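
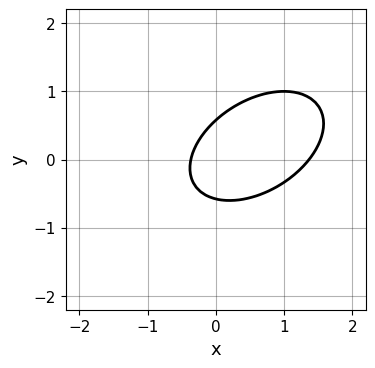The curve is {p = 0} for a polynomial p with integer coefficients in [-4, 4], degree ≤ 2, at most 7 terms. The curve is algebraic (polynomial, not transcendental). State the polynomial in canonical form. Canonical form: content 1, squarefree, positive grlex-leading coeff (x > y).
1. The degree is 2 — no degree-1 curve has this shape.
2. Solving for integer coefficients yields p as stated.

2*x^2 - 2*x*y + 3*y^2 - 2*x - 1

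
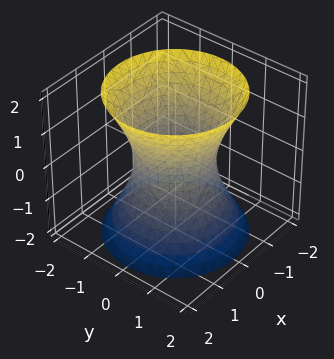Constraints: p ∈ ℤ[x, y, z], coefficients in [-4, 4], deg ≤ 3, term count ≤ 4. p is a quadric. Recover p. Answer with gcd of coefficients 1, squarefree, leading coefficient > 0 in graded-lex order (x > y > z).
Degree: an hourglass — one-sheet hyperboloid; a quadric, so deg p = 2.
Symmetries: it's symmetric under z → −z, forcing even powers of z; every cross-section ⟂ z is a circle, so x, y appear only via x² + y².
Observable constraints: the y-axis gridline crossings are at y ∈ {-1, 1}; a circular section at z = 0 has radius exactly 1; no z-intercept at any integer in the box; the x-axis gridline crossings are at x ∈ {-1, 1}.
Putting this together gives p.

2*x^2 + 2*y^2 - z^2 - 2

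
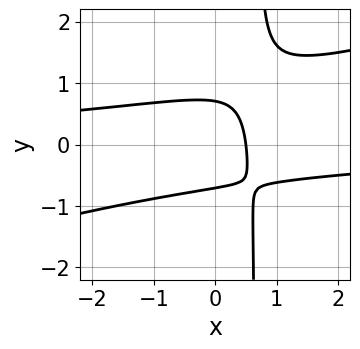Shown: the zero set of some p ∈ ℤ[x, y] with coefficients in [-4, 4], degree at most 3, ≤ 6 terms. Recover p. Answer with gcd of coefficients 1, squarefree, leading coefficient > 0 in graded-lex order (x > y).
x^2*y - 3*x*y^2 + 2*y^2 + 2*x - 1

1. The degree is 3 — no degree-2 curve has this shape.
2. Solving for integer coefficients yields p as stated.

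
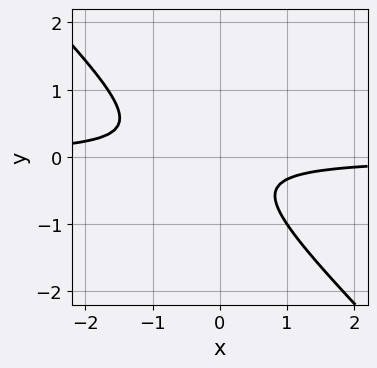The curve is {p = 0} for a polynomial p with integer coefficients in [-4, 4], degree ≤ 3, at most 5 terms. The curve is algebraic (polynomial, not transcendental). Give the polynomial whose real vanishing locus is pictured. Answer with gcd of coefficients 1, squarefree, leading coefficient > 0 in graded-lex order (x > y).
3*x*y + 3*y^2 + y + 1

(a) The degree is 2 — the shape is more complex than any degree-1 curve.
(b) Observable constraints: the curve avoids every integer y-axis point in the box; the curve avoids every integer x-axis point in the box.
(c) Matching integer coefficients to the picture gives p.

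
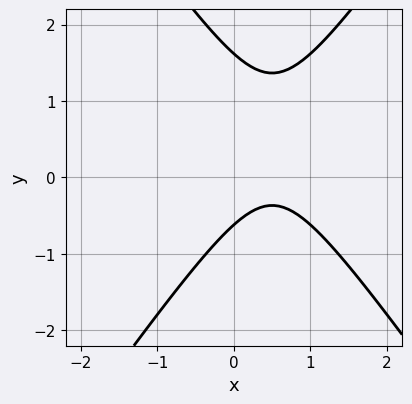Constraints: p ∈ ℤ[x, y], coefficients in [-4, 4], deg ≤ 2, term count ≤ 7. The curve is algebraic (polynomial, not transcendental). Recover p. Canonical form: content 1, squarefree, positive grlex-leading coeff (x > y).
2*x^2 - y^2 - 2*x + y + 1

1. Degree: no degree-1 curve has this shape, so deg p = 2.
2. Checking where it meets the axes: the curve avoids every integer x-axis point in the box.
3. Solving for integer coefficients yields p as stated.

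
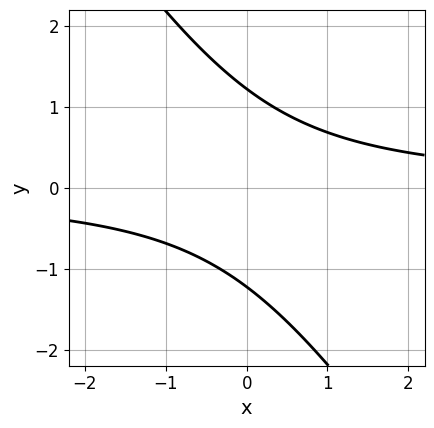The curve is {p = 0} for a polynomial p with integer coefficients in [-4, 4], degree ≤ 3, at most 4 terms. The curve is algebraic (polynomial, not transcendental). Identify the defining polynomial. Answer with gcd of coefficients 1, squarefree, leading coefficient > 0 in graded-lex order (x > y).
1. Degree: a generic line meets the curve in up to 2 points, so deg p = 2.
2. From the axis intercepts and sections: it misses every integer gridline on the x-axis.
3. Solving for integer coefficients yields p as stated.

3*x*y + 2*y^2 - 3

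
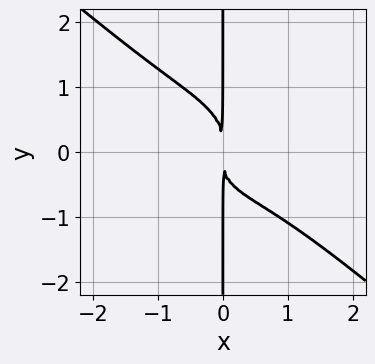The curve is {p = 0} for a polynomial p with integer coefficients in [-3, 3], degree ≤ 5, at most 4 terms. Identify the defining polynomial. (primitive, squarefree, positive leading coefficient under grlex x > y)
2*x^4 + 3*x*y^3 + x^2*y + 3*x^2

First, degree: no degree-3 curve has this shape, so deg p = 4.
Next, from the axis intercepts and sections: the visible y-axis segment lies entirely on the curve.
Finally, the integer polynomial consistent with all of this is the stated p.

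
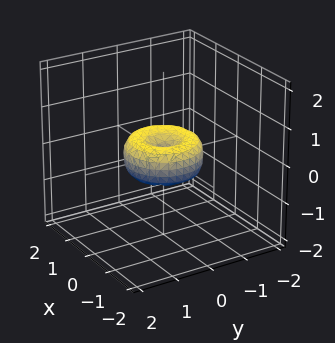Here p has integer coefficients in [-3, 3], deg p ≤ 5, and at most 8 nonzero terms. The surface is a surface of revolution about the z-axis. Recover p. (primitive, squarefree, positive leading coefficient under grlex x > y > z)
1. deg p = 4. The shape is more complex than any degree-3 surface.
2. Symmetry: the surface is invariant under rotation about z: p = q(x² + y², z).
3. From the visible intercepts: one z-axis crossing is at z = 0; the y-axis gridline crossings are at y ∈ {-1, 0, 1}; the x-axis gridline crossings are at x ∈ {-1, 0, 1}.
4. These observations pin down the coefficients.

x^4 + 2*x^2*y^2 + y^4 - x^2 - y^2 + z^2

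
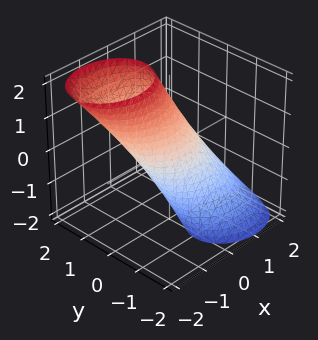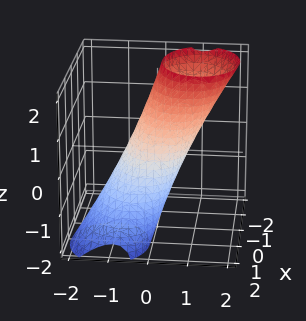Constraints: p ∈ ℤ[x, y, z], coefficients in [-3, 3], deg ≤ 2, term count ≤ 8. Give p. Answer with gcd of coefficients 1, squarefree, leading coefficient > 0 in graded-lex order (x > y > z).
2*x^2 + 2*x*z + 3*y^2 - 3*y*z + z^2 - 2

First, deg p = 2. No degree-1 surface has this shape.
Next, against the integer gridlines: the x-axis gridline crossings are at x ∈ {-1, 1}.
Finally, together with the visible shape, these determine p as stated.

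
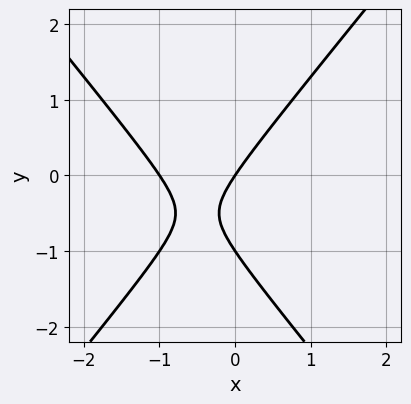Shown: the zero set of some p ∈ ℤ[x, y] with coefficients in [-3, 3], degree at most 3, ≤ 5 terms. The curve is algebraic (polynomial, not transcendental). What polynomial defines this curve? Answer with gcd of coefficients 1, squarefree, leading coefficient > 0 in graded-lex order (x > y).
(a) Degree: no degree-1 curve has this shape, so deg p = 2.
(b) Checking where it meets the axes: among the integer gridlines, it crosses the x-axis at x ∈ {-1, 0}; among the integer gridlines, it crosses the y-axis at y ∈ {-1, 0}.
(c) These observations pin down the coefficients.

3*x^2 - 2*y^2 + 3*x - 2*y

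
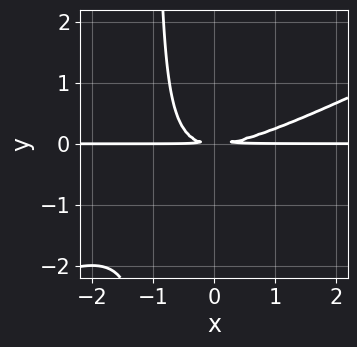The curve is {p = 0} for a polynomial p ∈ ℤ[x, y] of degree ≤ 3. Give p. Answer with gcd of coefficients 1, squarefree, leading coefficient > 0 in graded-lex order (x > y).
1. Degree: the shape is more complex than any degree-2 curve, so deg p = 3.
2. Reading off the gridlines: the visible x-axis segment lies entirely on the curve.
3. Solving for integer coefficients yields p as stated.

x^2*y - 2*x*y^2 - 2*y^2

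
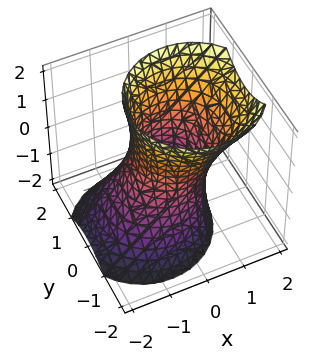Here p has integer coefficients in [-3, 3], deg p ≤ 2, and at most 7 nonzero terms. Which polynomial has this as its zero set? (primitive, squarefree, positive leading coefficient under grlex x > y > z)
3*x^2 - 2*x*z + 3*y^2 - z^2 - 3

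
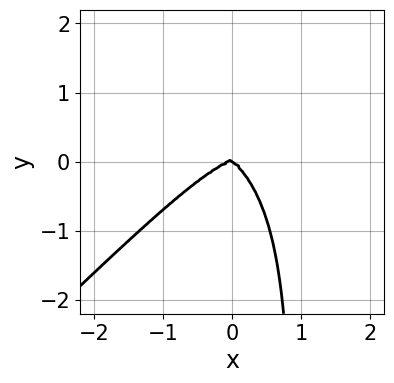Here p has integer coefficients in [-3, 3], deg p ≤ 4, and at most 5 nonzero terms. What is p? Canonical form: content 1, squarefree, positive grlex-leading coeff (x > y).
Degree: the shape is more complex than any degree-3 curve, so deg p = 4.
From the visible intercepts: it meets the y-axis at y = 0 (among the integer gridlines); one x-axis crossing is at x = 0.
Together with the visible shape, these determine p as stated.

3*x^4 - 3*x*y^3 + 2*x*y^2 + 3*y^3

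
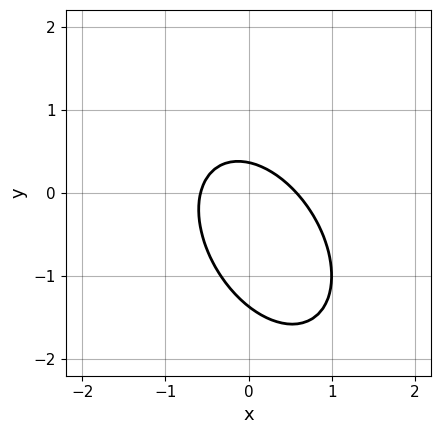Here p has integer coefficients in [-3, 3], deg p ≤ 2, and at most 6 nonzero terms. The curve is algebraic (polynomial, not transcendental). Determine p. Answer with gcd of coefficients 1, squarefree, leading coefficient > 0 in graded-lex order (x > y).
3*x^2 + 2*x*y + 2*y^2 + 2*y - 1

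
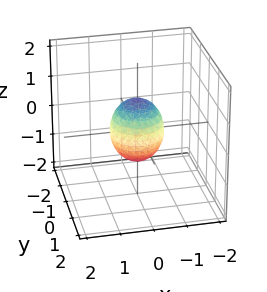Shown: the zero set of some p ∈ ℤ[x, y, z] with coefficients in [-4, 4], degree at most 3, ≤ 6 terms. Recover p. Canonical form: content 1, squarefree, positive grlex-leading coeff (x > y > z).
3*x^2 + 3*y^2 + 2*z^2 - 2

Degree: bounded and convex; a quadric, so deg p = 2.
Symmetries: it's symmetric under z → −z, forcing even powers of z; the surface is invariant under rotation about z: p = q(x² + y², z).
Against the integer gridlines: a circular section at z = 0 has radius between 0 and 1; the z-axis gridline crossings are at z ∈ {-1, 1}.
Matching integer coefficients to the picture gives p.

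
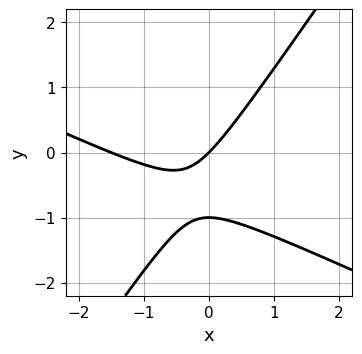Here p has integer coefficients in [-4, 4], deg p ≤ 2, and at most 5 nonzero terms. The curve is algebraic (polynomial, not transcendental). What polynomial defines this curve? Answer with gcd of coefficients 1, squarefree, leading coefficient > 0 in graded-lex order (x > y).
The degree is 2 — a generic line meets the curve in up to 2 points.
From the axis intercepts and sections: among the integer gridlines, it crosses the y-axis at y ∈ {-1, 0}; one x-axis crossing is at x = 0.
Together with the visible shape, these determine p as stated.

2*x^2 + 3*x*y - 3*y^2 + 3*x - 3*y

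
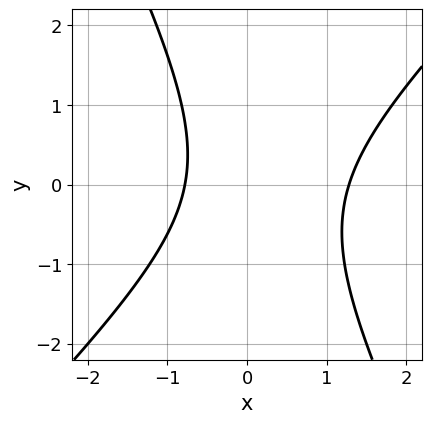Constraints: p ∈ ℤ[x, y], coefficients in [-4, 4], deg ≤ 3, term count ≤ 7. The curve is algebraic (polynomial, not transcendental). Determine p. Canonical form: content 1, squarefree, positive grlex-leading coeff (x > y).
2*x^2 - x*y - y^2 - x - 2

deg p = 2.
From the visible intercepts: the curve avoids every integer y-axis point in the box.
The integer polynomial consistent with all of this is the stated p.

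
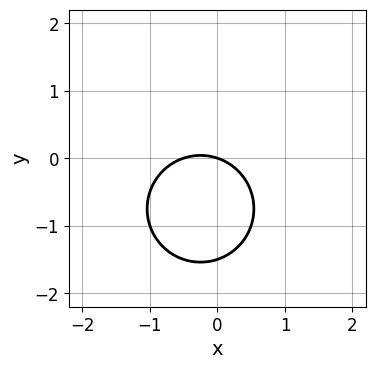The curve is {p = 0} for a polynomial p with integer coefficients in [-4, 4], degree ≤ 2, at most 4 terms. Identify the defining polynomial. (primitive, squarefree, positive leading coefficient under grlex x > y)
First, degree: a generic line meets the curve in up to 2 points, so deg p = 2.
Then, from the axis intercepts and sections: it crosses the y-axis at the gridline y = 0; it meets the x-axis at x = 0 (among the integer gridlines).
Finally, solving for integer coefficients yields p as stated.

2*x^2 + 2*y^2 + x + 3*y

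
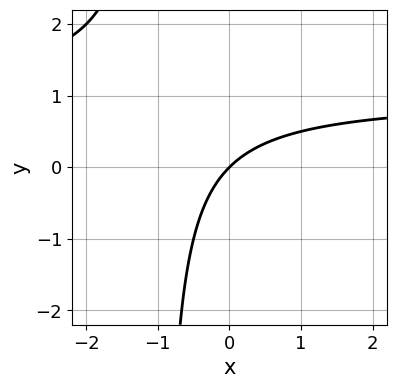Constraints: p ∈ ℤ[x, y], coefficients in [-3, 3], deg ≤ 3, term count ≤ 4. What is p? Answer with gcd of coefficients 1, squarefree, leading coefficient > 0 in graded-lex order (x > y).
x*y - x + y

(a) Degree: no degree-1 curve has this shape, so deg p = 2.
(b) Against the integer gridlines: one x-axis crossing is at x = 0; it meets the y-axis at y = 0 (among the integer gridlines).
(c) Assembling these constraints gives the stated polynomial.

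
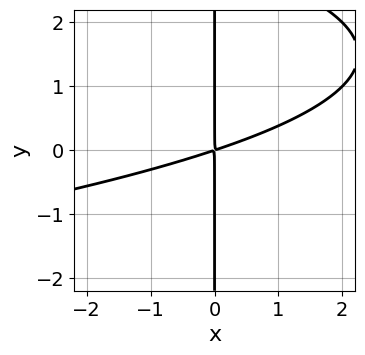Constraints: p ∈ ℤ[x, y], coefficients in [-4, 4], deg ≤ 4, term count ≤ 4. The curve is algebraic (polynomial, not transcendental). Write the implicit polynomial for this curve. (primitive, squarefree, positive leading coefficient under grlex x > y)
(a) The degree is 3 — the shape is more complex than any degree-2 curve.
(b) Reading off the gridlines: every point of the y-axis in the box is on the curve.
(c) The integer polynomial consistent with all of this is the stated p.

x*y^2 + x^2 - 3*x*y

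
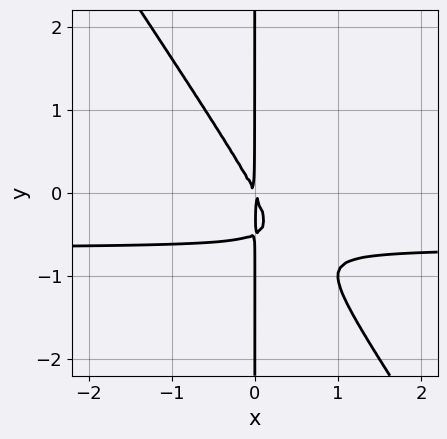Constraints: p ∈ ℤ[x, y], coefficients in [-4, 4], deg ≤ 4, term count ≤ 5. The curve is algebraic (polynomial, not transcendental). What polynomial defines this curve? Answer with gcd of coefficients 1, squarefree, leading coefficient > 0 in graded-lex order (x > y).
3*x^2*y + 2*x*y^2 + 2*x^2 + x*y

deg p = 3. No degree-2 curve has this shape.
Against the integer gridlines: every point of the y-axis in the box is on the curve.
These observations pin down the coefficients.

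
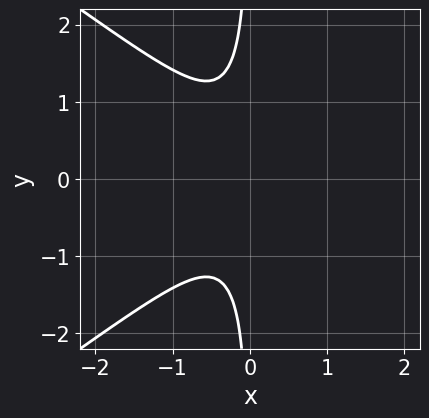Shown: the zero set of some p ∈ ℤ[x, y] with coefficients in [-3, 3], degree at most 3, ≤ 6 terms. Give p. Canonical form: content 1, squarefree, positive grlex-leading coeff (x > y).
x^3 - 2*x*y^2 - 2*x^2 - 1

First, the degree is 3 — no degree-2 curve has this shape.
Next, symmetries: it's symmetric under y → −y, forcing even powers of y.
Then, checking where it meets the axes: no x-intercept at any integer in the box; it misses every integer gridline on the y-axis.
Finally, these observations pin down the coefficients.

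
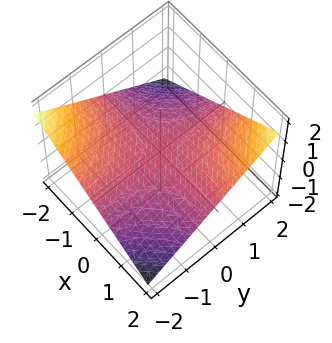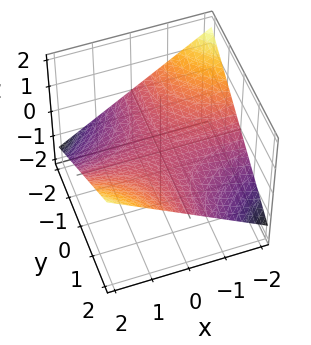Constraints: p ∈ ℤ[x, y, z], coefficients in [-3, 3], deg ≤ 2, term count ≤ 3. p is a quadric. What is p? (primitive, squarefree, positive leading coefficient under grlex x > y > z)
x*y - 3*z

First, deg p = 2. A hyperbolic paraboloid; a quadric.
Then, from the visible intercepts: every point of the x-axis in the box is on the surface; the visible y-axis segment lies entirely on the surface; it crosses the z-axis at the gridline z = 0.
Finally, together with the visible shape, these determine p as stated.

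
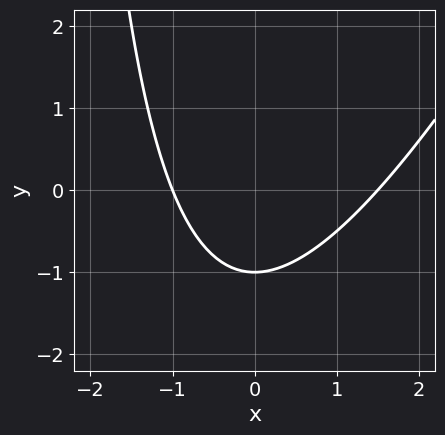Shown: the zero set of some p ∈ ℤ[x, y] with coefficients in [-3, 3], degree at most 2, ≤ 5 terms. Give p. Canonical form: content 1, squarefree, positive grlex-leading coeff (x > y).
deg p = 2. No degree-1 curve has this shape.
Checking where it meets the axes: it crosses the y-axis at the gridline y = -1; it meets the x-axis at x = -1 (among the integer gridlines).
The integer polynomial consistent with all of this is the stated p.

2*x^2 - x*y - x - 3*y - 3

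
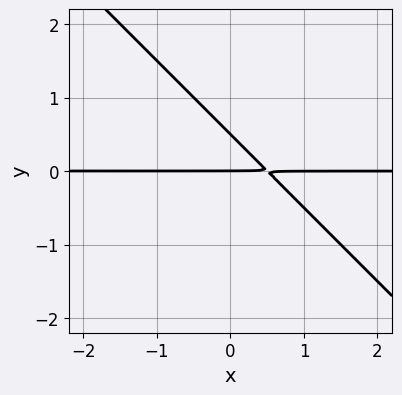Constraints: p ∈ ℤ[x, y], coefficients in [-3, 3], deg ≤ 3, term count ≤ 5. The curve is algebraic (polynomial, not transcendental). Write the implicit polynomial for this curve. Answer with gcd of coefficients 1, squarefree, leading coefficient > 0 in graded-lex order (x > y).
2*x*y + 2*y^2 - y

(a) deg p = 2.
(b) Checking where it meets the axes: the visible x-axis segment lies entirely on the curve; it meets the y-axis at y = 0 (among the integer gridlines).
(c) The integer polynomial consistent with all of this is the stated p.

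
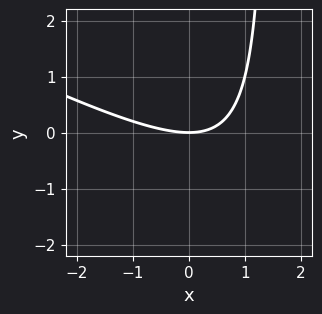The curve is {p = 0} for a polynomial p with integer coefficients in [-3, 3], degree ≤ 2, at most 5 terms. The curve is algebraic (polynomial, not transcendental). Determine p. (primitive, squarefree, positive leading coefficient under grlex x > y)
(a) Degree: the shape is more complex than any degree-1 curve, so deg p = 2.
(b) Checking where it meets the axes: one x-axis crossing is at x = 0; it crosses the y-axis at the gridline y = 0.
(c) Solving for integer coefficients yields p as stated.

x^2 + 2*x*y - 3*y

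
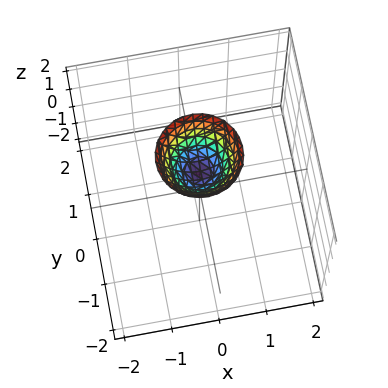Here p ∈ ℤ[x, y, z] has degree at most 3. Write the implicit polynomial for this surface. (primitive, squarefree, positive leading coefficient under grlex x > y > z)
3*x^2 + 3*y^2 - 2*z + 2

First, the degree is 2 — no degree-1 surface has this shape.
Next, by symmetry, every cross-section ⟂ z is a circle, so x, y appear only via x² + y².
Next, from the axis intercepts and sections: a circular section at z = 2 has radius between 0 and 1; it misses every integer gridline on the x-axis; it meets the z-axis at z = 1 (among the integer gridlines).
Finally, matching integer coefficients to the picture gives p.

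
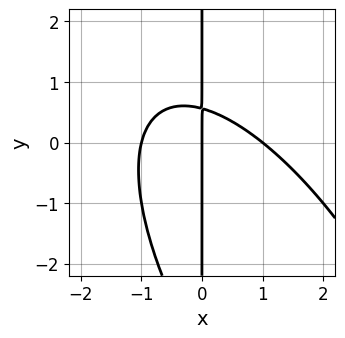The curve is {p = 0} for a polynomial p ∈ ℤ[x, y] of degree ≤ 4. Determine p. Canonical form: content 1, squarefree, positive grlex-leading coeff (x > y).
2*x^3 + 2*x^2*y + x*y^2 + 3*x*y - 2*x

deg p = 3.
From the visible intercepts: the visible y-axis segment lies entirely on the curve; the x-axis gridline crossings are at x ∈ {-1, 0, 1}.
Together with the visible shape, these determine p as stated.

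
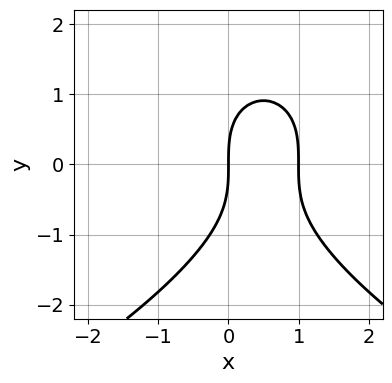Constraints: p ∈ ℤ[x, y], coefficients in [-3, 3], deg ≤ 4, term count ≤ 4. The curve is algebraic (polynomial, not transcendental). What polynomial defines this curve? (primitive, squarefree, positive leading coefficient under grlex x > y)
Degree: the shape is more complex than any degree-2 curve, so deg p = 3.
Reading off the gridlines: it meets the y-axis at y = 0 (among the integer gridlines); among the integer gridlines, it crosses the x-axis at x ∈ {0, 1}.
These observations pin down the coefficients.

y^3 + 3*x^2 - 3*x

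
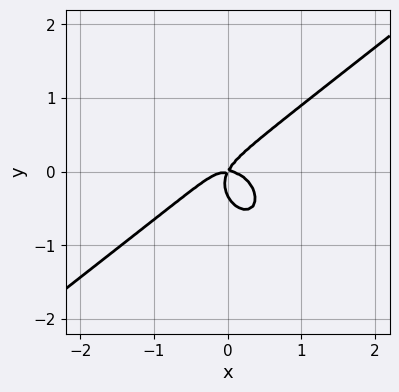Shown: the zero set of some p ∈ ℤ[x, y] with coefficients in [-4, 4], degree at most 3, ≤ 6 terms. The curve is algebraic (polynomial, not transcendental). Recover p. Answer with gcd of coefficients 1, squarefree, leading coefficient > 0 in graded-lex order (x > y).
3*x^3 - 2*x^2*y - 3*y^3 + 2*x*y - y^2

Degree: the shape is more complex than any degree-2 curve, so deg p = 3.
From the visible intercepts: it meets the x-axis at x = 0 (among the integer gridlines); one y-axis crossing is at y = 0.
The integer polynomial consistent with all of this is the stated p.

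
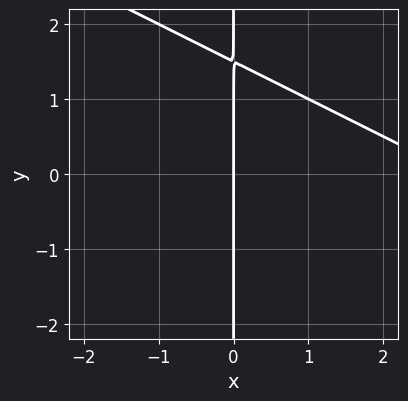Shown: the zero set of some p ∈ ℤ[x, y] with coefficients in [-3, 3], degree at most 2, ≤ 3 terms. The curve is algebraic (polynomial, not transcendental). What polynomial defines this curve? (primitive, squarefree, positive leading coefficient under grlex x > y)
x^2 + 2*x*y - 3*x

First, deg p = 2. No degree-1 curve has this shape.
Next, observable constraints: the visible y-axis segment lies entirely on the curve; it crosses the x-axis at the gridline x = 0.
Finally, matching integer coefficients to the picture gives p.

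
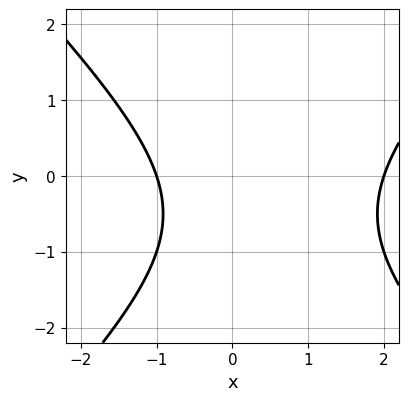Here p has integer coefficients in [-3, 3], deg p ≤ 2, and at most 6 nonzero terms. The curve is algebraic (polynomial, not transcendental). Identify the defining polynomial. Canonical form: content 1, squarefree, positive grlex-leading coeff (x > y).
1. Degree: no degree-1 curve has this shape, so deg p = 2.
2. Against the integer gridlines: the x-axis gridline crossings are at x ∈ {-1, 2}; it misses every integer gridline on the y-axis.
3. These observations pin down the coefficients.

x^2 - y^2 - x - y - 2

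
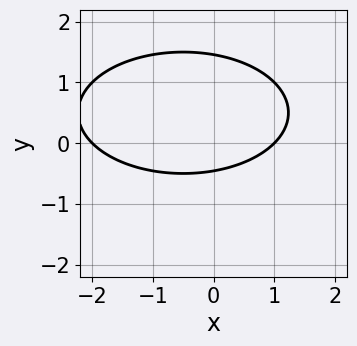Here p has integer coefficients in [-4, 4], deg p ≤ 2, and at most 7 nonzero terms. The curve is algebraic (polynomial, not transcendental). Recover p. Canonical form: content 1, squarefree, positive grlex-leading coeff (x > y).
x^2 + 3*y^2 + x - 3*y - 2

The degree is 2 — a generic line meets the curve in up to 2 points.
From the visible intercepts: the x-axis gridline crossings are at x ∈ {-2, 1}.
Fitting integer coefficients to these (and the overall shape) gives p.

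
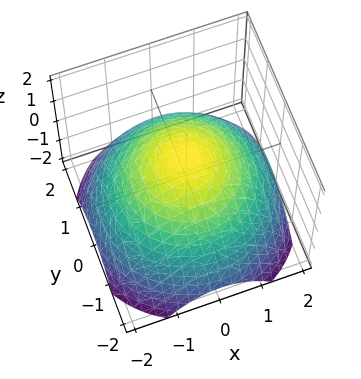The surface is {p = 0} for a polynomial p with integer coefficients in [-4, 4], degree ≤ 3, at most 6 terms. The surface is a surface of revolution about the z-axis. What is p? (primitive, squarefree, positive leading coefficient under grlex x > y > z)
First, the degree is 2 — no degree-1 surface has this shape.
Next, by symmetry, the surface is invariant under rotation about z: p = q(x² + y², z).
Next, against the integer gridlines: it meets the z-axis at z = 1 (among the integer gridlines); a circular section at z = 0 has radius between 1 and 2.
Finally, fitting integer coefficients to these (and the overall shape) gives p.

x^2 + y^2 + 2*z - 2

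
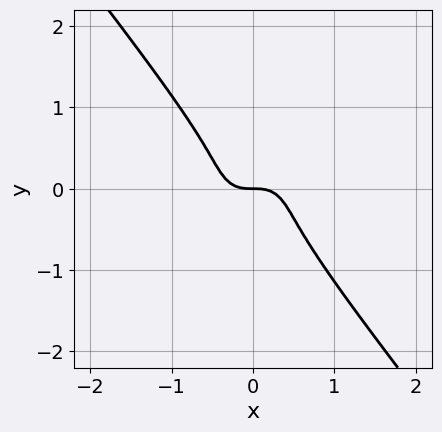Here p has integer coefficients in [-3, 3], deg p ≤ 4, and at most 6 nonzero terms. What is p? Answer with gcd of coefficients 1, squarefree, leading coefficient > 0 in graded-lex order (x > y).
1. Degree: a generic line meets the curve in up to 3 points, so deg p = 3.
2. Against the integer gridlines: it crosses the x-axis at the gridline x = 0; it crosses the y-axis at the gridline y = 0.
3. Matching integer coefficients to the picture gives p.

3*x^3 + 2*x*y^2 + 3*y^3 + y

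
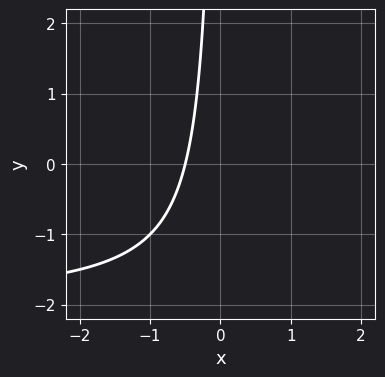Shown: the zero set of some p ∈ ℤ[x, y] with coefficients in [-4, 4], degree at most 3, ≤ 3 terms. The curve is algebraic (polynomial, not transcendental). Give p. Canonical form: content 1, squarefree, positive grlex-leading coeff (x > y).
x*y + 2*x + 1

1. The degree is 2 — no degree-1 curve has this shape.
2. Checking where it meets the axes: the curve avoids every integer y-axis point in the box.
3. Solving for integer coefficients yields p as stated.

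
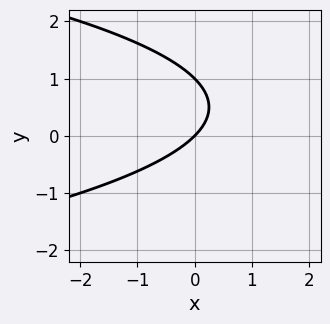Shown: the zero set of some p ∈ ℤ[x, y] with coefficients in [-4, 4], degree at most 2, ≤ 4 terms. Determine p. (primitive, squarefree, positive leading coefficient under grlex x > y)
y^2 + x - y

deg p = 2.
From the axis intercepts and sections: one x-axis crossing is at x = 0; among the integer gridlines, it crosses the y-axis at y ∈ {0, 1}.
Matching integer coefficients to the picture gives p.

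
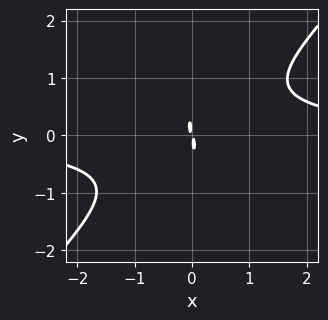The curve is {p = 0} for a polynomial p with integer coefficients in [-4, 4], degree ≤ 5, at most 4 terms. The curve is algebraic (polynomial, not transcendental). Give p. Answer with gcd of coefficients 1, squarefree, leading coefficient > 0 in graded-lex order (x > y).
2*x^3*y - 2*y^4 - 2*x^2 - x*y

First, the degree is 4 — no degree-3 curve has this shape.
Finally, the integer polynomial consistent with all of this is the stated p.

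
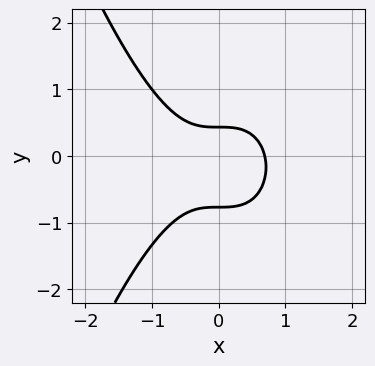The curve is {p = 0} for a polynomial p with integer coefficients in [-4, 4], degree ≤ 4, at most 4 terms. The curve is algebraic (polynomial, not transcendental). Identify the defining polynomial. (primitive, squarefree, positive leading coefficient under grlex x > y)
3*x^3 + 3*y^2 + y - 1

1. Degree: the shape is more complex than any degree-2 curve, so deg p = 3.
2. Matching integer coefficients to the picture gives p.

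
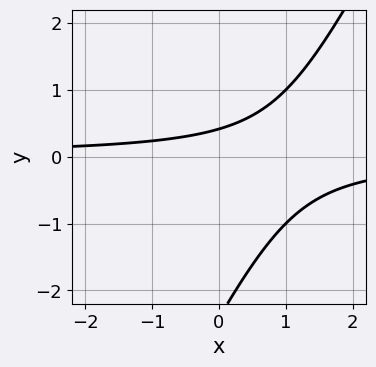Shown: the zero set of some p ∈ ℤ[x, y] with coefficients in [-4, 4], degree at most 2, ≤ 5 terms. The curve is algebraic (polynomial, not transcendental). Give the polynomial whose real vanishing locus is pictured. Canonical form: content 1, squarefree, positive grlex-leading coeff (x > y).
First, deg p = 2. The shape is more complex than any degree-1 curve.
Next, from the visible intercepts: no x-intercept at any integer in the box.
Finally, putting this together gives p.

2*x*y - y^2 - 2*y + 1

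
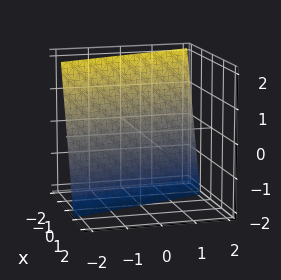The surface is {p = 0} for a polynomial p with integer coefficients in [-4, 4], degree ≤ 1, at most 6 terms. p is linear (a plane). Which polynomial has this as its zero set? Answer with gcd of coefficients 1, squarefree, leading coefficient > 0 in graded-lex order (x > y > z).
3*x + y + z + 2

First, degree: the surface is flat (a plane), so deg p = 1.
Next, from the visible intercepts: it meets the z-axis at z = -2 (among the integer gridlines); it crosses the y-axis at the gridline y = -2.
Finally, these observations pin down the coefficients.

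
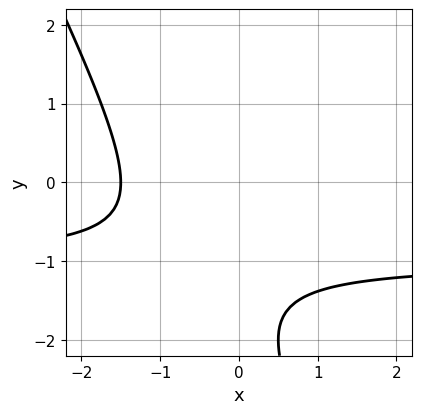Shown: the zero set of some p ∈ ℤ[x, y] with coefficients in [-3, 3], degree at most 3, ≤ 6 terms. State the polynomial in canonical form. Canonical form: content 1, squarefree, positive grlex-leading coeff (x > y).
2*x*y + y^2 + 2*x + 3*y + 3

1. Degree: the shape is more complex than any degree-1 curve, so deg p = 2.
2. Against the integer gridlines: it misses every integer gridline on the y-axis.
3. Putting this together gives p.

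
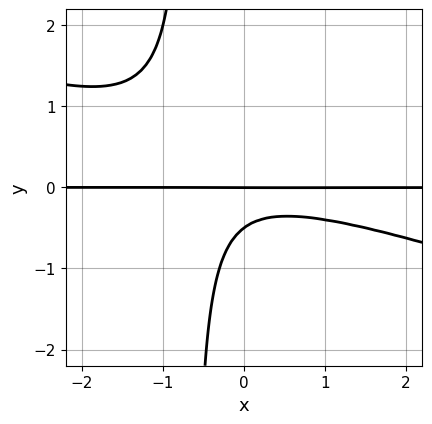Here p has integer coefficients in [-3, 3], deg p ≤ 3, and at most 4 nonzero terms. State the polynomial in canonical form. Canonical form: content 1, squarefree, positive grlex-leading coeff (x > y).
First, degree: the shape is more complex than any degree-2 curve, so deg p = 3.
Then, from the visible intercepts: every point of the x-axis in the box is on the curve; one y-axis crossing is at y = 0.
Finally, together with the visible shape, these determine p as stated.

x^2*y + 3*x*y^2 + 2*y^2 + y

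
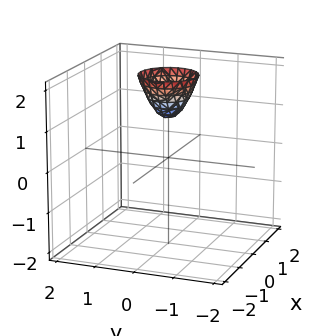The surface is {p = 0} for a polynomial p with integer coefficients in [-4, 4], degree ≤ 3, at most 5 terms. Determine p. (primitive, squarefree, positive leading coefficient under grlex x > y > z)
The degree is 2 — no degree-1 surface has this shape.
Symmetries: the surface is invariant under rotation about z: p = q(x² + y², z).
Checking where it meets the axes: it crosses the z-axis at the gridline z = 1; a circular section at z = 2 has radius between 0 and 1; no y-intercept at any integer in the box.
Assembling these constraints gives the stated polynomial.

2*x^2 + 2*y^2 - z + 1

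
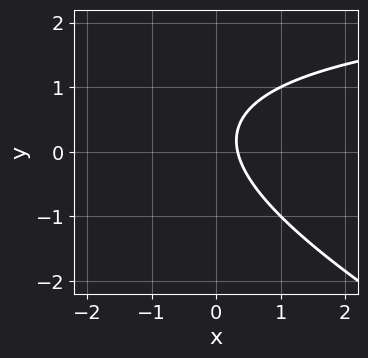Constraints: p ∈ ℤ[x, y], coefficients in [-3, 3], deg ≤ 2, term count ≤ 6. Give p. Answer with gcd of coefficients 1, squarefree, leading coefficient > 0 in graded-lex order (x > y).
deg p = 2. The shape is more complex than any degree-1 curve.
From the visible intercepts: it misses every integer gridline on the y-axis.
Fitting integer coefficients to these (and the overall shape) gives p.

x*y + 2*y^2 - 3*x - y + 1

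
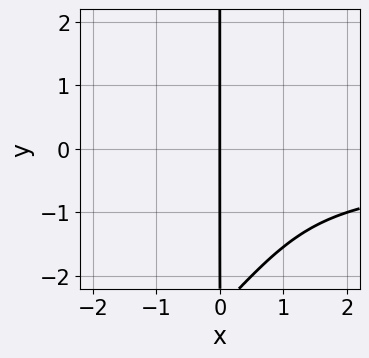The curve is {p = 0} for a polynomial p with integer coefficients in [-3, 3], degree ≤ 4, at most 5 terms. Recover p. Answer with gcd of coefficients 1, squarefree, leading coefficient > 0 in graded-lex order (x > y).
x^2*y^2 - x*y^3 - 3*x*y^2 - 2*x*y - 2*x

First, deg p = 4.
Next, from the visible intercepts: the visible y-axis segment lies entirely on the curve; it meets the x-axis at x = 0 (among the integer gridlines).
Finally, fitting integer coefficients to these (and the overall shape) gives p.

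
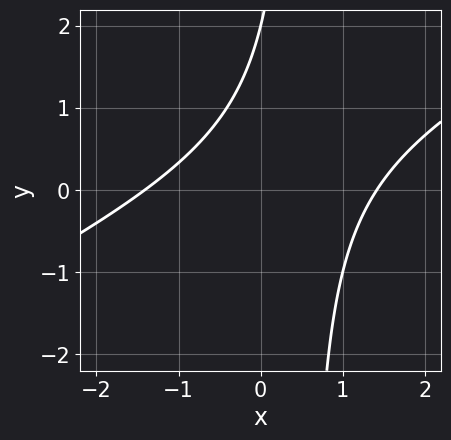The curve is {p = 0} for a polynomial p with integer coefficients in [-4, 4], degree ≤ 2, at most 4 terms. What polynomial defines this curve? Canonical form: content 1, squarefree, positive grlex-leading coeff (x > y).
The degree is 2 — the shape is more complex than any degree-1 curve.
From the visible intercepts: it meets the y-axis at y = 2 (among the integer gridlines).
Together with the visible shape, these determine p as stated.

x^2 - 2*x*y + y - 2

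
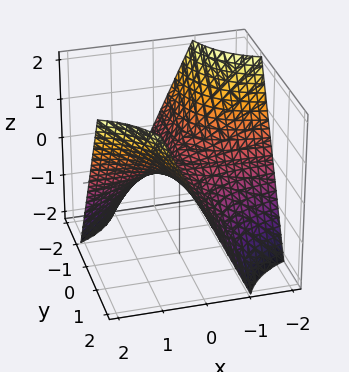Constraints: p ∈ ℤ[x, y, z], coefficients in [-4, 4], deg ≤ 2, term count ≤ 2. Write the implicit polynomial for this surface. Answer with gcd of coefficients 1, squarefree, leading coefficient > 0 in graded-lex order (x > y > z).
x*y - z

(a) Degree: a hyperbolic paraboloid; a quadric, so deg p = 2.
(b) From the visible intercepts: one z-axis crossing is at z = 0; the visible y-axis segment lies entirely on the surface; the visible x-axis segment lies entirely on the surface.
(c) Together with the visible shape, these determine p as stated.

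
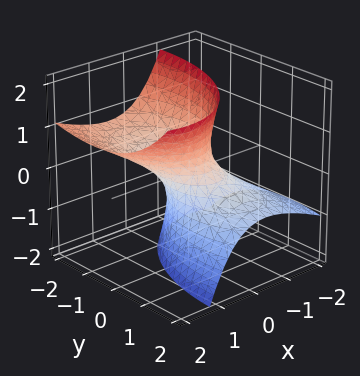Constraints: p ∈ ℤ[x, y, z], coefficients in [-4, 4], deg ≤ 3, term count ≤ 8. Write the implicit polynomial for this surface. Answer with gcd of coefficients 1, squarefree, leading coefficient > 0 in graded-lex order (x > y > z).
2*x^2 - 3*x*z + y^2 + 2*y*z - z^2 - 1

First, deg p = 2.
Then, reading off the gridlines: the y-axis gridline crossings are at y ∈ {-1, 1}; it misses every integer gridline on the z-axis.
Finally, matching integer coefficients to the picture gives p.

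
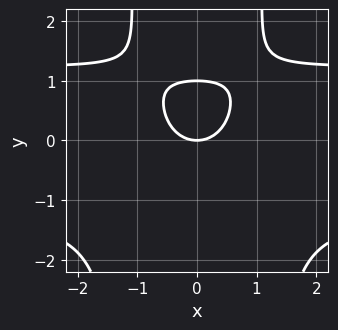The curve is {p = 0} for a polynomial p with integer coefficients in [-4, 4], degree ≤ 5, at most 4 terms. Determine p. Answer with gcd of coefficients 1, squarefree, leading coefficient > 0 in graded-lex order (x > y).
First, deg p = 4. The shape is more complex than any degree-3 curve.
Then, symmetries: mirror symmetry x ↦ −x ⇒ only even powers of x.
Next, reading off the gridlines: it crosses the x-axis at the gridline x = 0; the y-axis gridline crossings are at y ∈ {0, 1}.
Finally, fitting integer coefficients to these (and the overall shape) gives p.

2*x^2*y^2 - 3*x^2 - 3*y^2 + 3*y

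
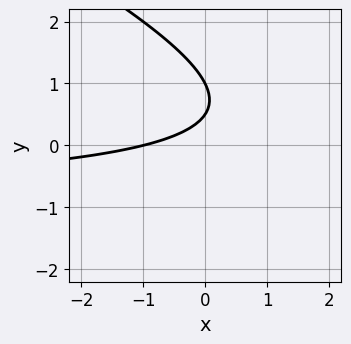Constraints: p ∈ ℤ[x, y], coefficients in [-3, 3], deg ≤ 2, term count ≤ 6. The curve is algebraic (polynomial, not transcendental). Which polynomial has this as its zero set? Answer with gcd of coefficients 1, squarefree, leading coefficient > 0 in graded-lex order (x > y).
x*y + 2*y^2 + x - 3*y + 1

(a) The degree is 2 — no degree-1 curve has this shape.
(b) Against the integer gridlines: one y-axis crossing is at y = 1; one x-axis crossing is at x = -1.
(c) Putting this together gives p.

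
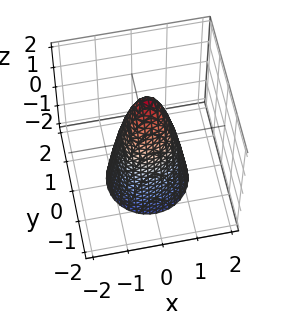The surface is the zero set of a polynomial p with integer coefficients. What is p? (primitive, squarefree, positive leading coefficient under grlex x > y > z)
(a) deg p = 2. No degree-1 surface has this shape.
(b) Symmetries: the surface is invariant under rotation about z: p = q(x² + y², z).
(c) Reading off the gridlines: it crosses the z-axis at the gridline z = 2; a circular section at z = -1 has radius exactly 1.
(d) Matching integer coefficients to the picture gives p.

3*x^2 + 3*y^2 + z - 2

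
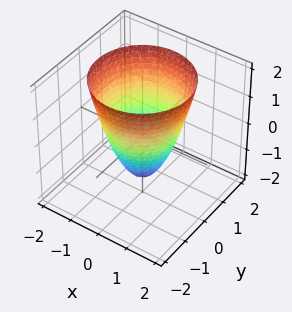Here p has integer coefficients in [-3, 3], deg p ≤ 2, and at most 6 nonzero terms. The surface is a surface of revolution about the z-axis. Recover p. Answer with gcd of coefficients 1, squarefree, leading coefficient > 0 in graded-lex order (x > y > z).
3*x^2 + 3*y^2 - 2*z - 3

deg p = 2.
Symmetries: rotational symmetry about the z-axis ⇒ p depends on x, y only through x² + y².
Against the integer gridlines: the x-axis gridline crossings are at x ∈ {-1, 1}; among the integer gridlines, it crosses the y-axis at y ∈ {-1, 1}; a circular section at z = 2 has radius between 1 and 2.
Together with the visible shape, these determine p as stated.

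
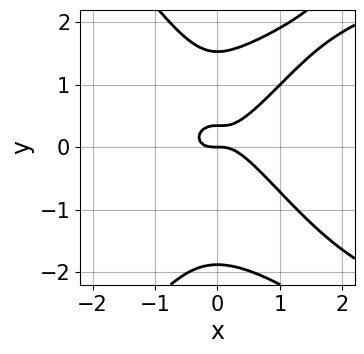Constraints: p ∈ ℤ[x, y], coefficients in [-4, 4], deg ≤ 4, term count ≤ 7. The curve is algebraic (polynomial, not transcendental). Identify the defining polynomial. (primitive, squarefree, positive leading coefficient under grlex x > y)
2*x^2*y^2 - y^4 - 3*x^3 + 3*y^2 - y

1. The degree is 4 — a generic line meets the curve in up to 4 points.
2. From the axis intercepts and sections: one x-axis crossing is at x = 0; it crosses the y-axis at the gridline y = 0.
3. Putting this together gives p.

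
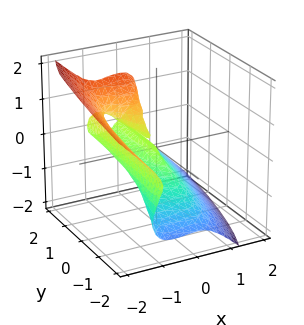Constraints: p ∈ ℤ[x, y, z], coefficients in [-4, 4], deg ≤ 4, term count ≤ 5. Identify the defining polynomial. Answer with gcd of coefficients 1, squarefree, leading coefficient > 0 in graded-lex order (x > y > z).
3*x^3 - 2*y*z^2 + 3*z^3 + 3*x^2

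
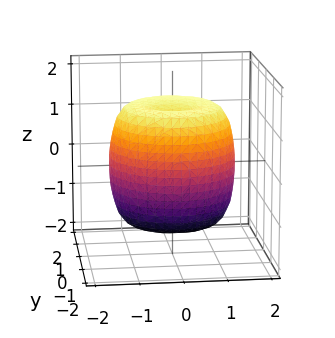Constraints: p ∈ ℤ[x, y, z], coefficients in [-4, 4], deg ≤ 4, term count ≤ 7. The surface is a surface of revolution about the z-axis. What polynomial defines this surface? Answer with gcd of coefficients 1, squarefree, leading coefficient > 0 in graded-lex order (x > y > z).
(a) Degree: the shape is more complex than any degree-3 surface, so deg p = 4.
(b) By symmetry, the surface is invariant under rotation about z: p = q(x² + y², z).
(c) Observable constraints: a circular section at z = -1 has radius between 1 and 2.
(d) Solving for integer coefficients yields p as stated.

2*x^4 + 4*x^2*y^2 + 2*y^4 - 3*x^2 - 3*y^2 + 2*z^2 - 3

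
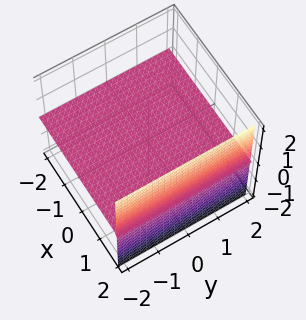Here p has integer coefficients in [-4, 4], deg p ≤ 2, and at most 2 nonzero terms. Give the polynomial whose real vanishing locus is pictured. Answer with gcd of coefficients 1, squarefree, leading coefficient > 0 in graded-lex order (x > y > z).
x*z - 2*z

(a) The picture has 2 separate pieces. Treating them together as one polynomial.
(b) Degree: the shape is more complex than any degree-1 surface, so deg p = 2.
(c) Checking where it meets the axes: every point of the y-axis in the box is on the surface; the visible x-axis segment lies entirely on the surface.
(d) The integer polynomial consistent with all of this is the stated p.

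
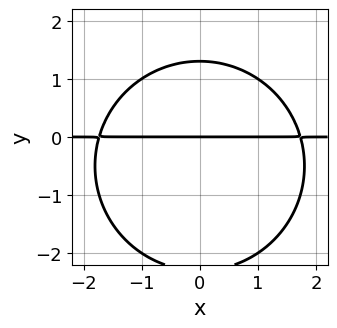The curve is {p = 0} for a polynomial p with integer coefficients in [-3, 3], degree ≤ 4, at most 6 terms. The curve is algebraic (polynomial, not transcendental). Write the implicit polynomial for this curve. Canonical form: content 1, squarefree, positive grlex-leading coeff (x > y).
x^2*y + y^3 + y^2 - 3*y

deg p = 3. The shape is more complex than any degree-2 curve.
Symmetries: it's symmetric under x → −x, forcing even powers of x.
From the axis intercepts and sections: it meets the y-axis at y = 0 (among the integer gridlines); the visible x-axis segment lies entirely on the curve.
Putting this together gives p.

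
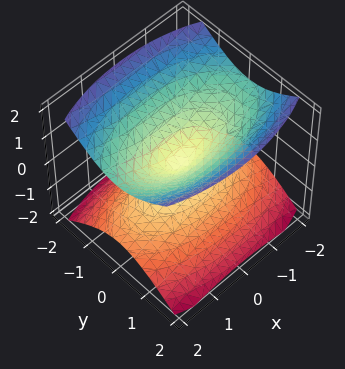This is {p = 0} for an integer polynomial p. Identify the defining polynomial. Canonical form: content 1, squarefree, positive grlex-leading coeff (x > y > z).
x^2 + 3*y^2 - 3*z^2

First, I count 2 distinct pieces. They look like related sheets of one shape, so recover p as a whole.
Then, deg p = 2. A double cone through the origin; a quadric.
Next, symmetries: it's symmetric under x → −x, forcing even powers of x; mirror symmetry z ↦ −z ⇒ only even powers of z; it's symmetric under y → −y, forcing even powers of y.
Next, observable constraints: one z-axis crossing is at z = 0; it meets the x-axis at x = 0 (among the integer gridlines).
Finally, matching integer coefficients to the picture gives p.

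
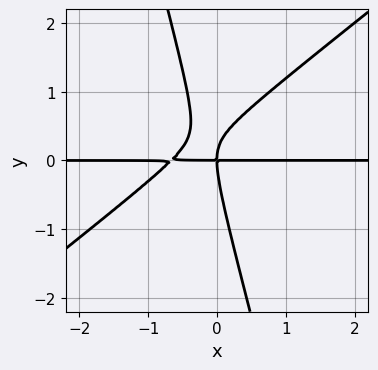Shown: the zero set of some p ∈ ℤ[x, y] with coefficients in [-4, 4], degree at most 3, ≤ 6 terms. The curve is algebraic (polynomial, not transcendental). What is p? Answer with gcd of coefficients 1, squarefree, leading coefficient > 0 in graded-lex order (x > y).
3*x^2*y - 3*x*y^2 - y^3 + 2*x*y

First, the degree is 3 — a generic line meets the curve in up to 3 points.
Then, from the visible intercepts: it meets the y-axis at y = 0 (among the integer gridlines); the visible x-axis segment lies entirely on the curve.
Finally, these observations pin down the coefficients.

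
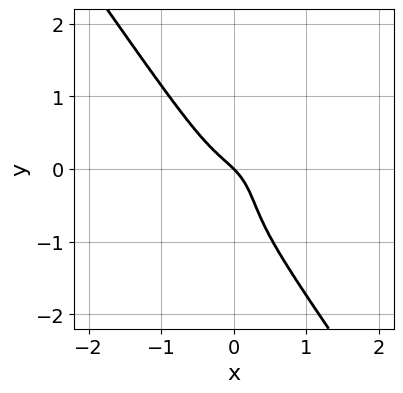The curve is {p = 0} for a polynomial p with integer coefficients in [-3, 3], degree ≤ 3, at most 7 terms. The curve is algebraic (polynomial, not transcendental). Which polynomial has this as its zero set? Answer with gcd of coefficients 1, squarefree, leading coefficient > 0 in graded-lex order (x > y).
3*x^3 + y^3 + y^2 + x + y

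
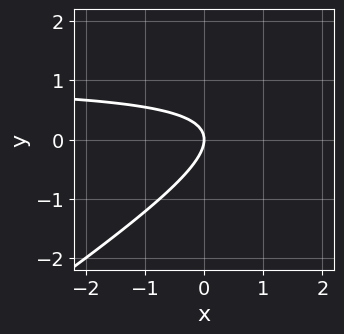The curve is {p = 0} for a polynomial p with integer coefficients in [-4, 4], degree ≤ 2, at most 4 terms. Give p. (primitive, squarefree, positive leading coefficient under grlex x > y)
2*x*y - 3*y^2 - 2*x

Degree: a generic line meets the curve in up to 2 points, so deg p = 2.
Observable constraints: it meets the x-axis at x = 0 (among the integer gridlines); it crosses the y-axis at the gridline y = 0.
The integer polynomial consistent with all of this is the stated p.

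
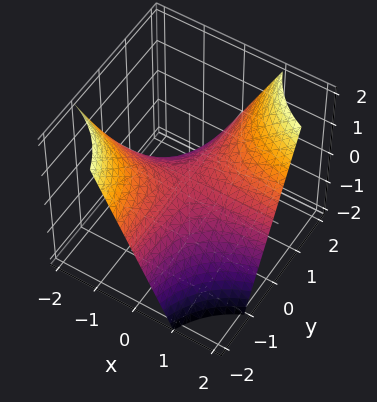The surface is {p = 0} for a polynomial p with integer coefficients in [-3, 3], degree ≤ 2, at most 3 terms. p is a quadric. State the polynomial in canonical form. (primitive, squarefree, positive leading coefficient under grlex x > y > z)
First, deg p = 2.
Next, observable constraints: the visible x-axis segment lies entirely on the surface; the visible y-axis segment lies entirely on the surface; one z-axis crossing is at z = 0.
Finally, putting this together gives p.

x*y - z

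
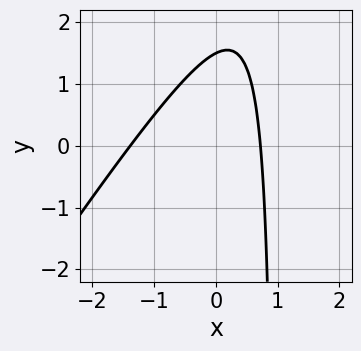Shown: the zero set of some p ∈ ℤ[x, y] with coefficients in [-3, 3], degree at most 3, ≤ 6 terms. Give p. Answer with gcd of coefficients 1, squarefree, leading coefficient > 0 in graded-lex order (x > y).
The degree is 2 — the shape is more complex than any degree-1 curve.
The integer polynomial consistent with all of this is the stated p.

3*x^2 - 2*x*y + 2*x + 2*y - 3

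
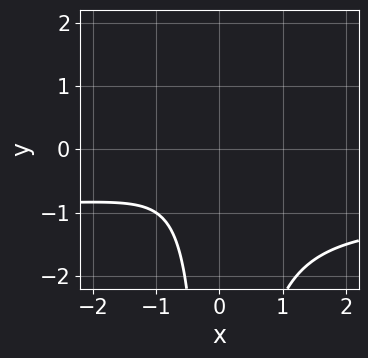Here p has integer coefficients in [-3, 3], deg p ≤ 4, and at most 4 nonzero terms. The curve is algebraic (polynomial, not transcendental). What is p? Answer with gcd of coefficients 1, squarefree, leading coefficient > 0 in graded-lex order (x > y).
deg p = 3. The shape is more complex than any degree-2 curve.
Checking where it meets the axes: the curve avoids every integer x-axis point in the box; the curve avoids every integer y-axis point in the box.
Solving for integer coefficients yields p as stated.

3*x^2*y + 3*x^2 + 2*x + 2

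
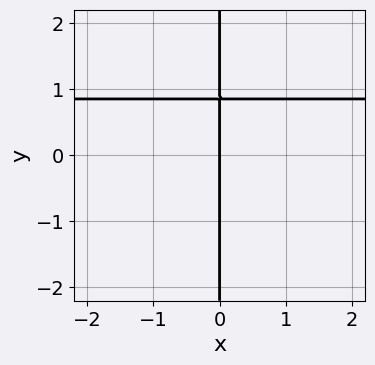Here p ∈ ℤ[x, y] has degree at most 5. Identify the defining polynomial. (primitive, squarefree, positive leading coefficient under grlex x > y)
(a) The degree is 4 — no degree-3 curve has this shape.
(b) Observable constraints: it crosses the x-axis at the gridline x = 0; every point of the y-axis in the box is on the curve.
(c) Solving for integer coefficients yields p as stated.

3*x*y^3 - x*y - x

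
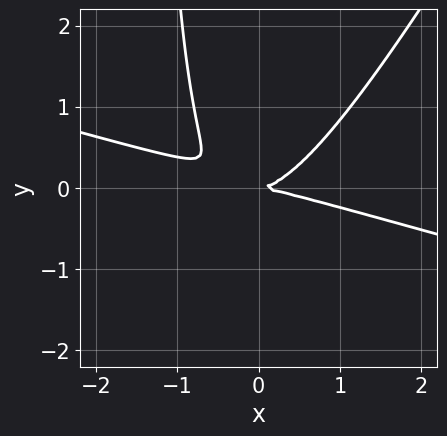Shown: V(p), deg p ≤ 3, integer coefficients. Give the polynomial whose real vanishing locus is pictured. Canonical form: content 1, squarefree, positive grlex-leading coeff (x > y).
x^3 + 3*x^2*y - 2*x*y^2 - 3*y^2

First, the degree is 3 — the shape is more complex than any degree-2 curve.
Then, observable constraints: it meets the x-axis at x = 0 (among the integer gridlines); it meets the y-axis at y = 0 (among the integer gridlines).
Finally, solving for integer coefficients yields p as stated.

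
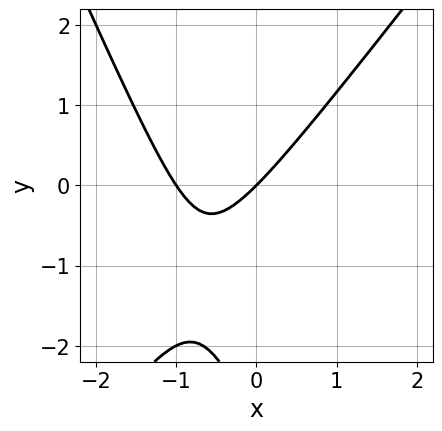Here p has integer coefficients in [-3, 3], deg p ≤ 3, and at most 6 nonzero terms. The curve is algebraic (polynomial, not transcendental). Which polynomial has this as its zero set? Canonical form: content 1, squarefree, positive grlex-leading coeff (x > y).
3*x^2 - x*y - y^2 + 3*x - 3*y

(a) Degree: the shape is more complex than any degree-1 curve, so deg p = 2.
(b) From the visible intercepts: it meets the y-axis at y = 0 (among the integer gridlines); among the integer gridlines, it crosses the x-axis at x ∈ {-1, 0}.
(c) Putting this together gives p.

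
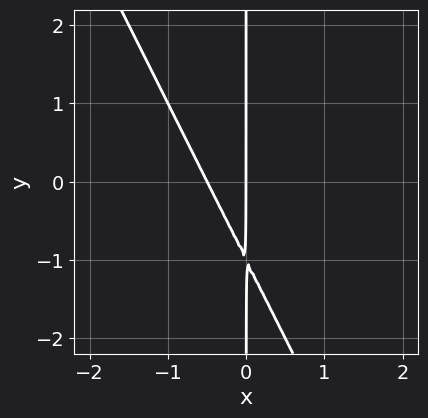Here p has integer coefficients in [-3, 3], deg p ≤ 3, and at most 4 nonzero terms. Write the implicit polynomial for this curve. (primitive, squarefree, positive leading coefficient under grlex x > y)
2*x^2 + x*y + x

(a) deg p = 2. The shape is more complex than any degree-1 curve.
(b) Against the integer gridlines: every point of the y-axis in the box is on the curve; it meets the x-axis at x = 0 (among the integer gridlines).
(c) Together with the visible shape, these determine p as stated.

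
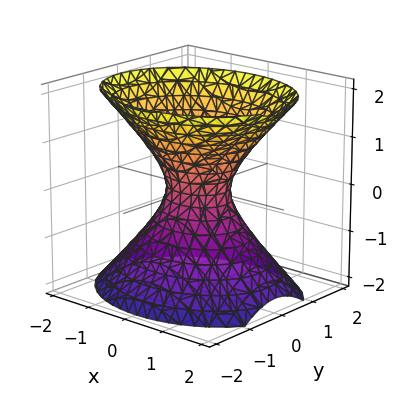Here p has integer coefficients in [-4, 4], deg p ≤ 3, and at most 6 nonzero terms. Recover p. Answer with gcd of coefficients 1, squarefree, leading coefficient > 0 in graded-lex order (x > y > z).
1. Degree: an hourglass — one-sheet hyperboloid; a quadric, so deg p = 2.
2. Symmetries: it's symmetric under y → −y, forcing even powers of y; mirror symmetry z ↦ −z ⇒ only even powers of z; it's symmetric under x → −x, forcing even powers of x.
3. Against the integer gridlines: it misses every integer gridline on the z-axis.
4. Solving for integer coefficients yields p as stated.

2*x^2 + 3*y^2 - 2*z^2 - 1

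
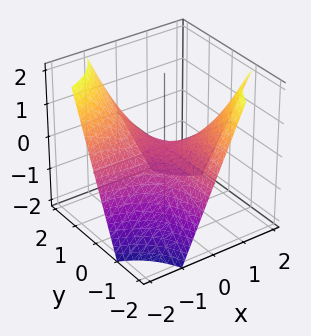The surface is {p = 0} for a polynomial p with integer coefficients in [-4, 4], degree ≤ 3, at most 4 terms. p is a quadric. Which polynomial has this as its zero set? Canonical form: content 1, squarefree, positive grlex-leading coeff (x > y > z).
x*y + z

First, deg p = 2. A hyperbolic paraboloid; a quadric.
Next, from the axis intercepts and sections: one z-axis crossing is at z = 0; every point of the y-axis in the box is on the surface.
Finally, together with the visible shape, these determine p as stated. Check: (1, 0, 0) on the x-axis lies on the surface, and p(1, 0, 0) = 0. ✓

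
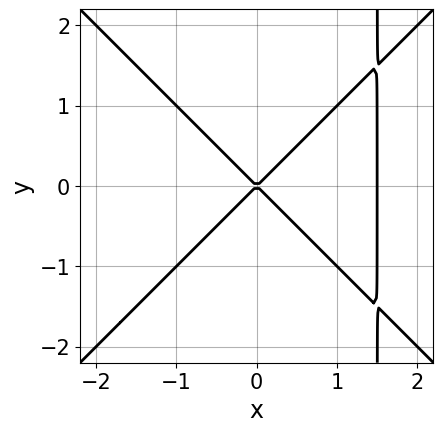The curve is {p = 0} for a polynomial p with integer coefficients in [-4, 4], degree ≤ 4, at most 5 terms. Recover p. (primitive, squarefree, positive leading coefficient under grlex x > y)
(a) deg p = 3. No degree-2 curve has this shape.
(b) Symmetries: it's symmetric under y → −y, forcing even powers of y.
(c) From the axis intercepts and sections: it meets the y-axis at y = 0 (among the integer gridlines); it meets the x-axis at x = 0 (among the integer gridlines).
(d) Assembling these constraints gives the stated polynomial.

2*x^3 - 2*x*y^2 - 3*x^2 + 3*y^2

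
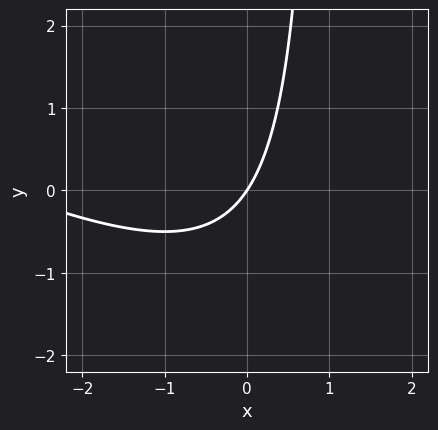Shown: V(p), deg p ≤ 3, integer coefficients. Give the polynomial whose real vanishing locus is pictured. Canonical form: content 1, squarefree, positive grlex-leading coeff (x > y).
x^2 + 2*x*y + 3*x - 2*y

(a) The degree is 2 — no degree-1 curve has this shape.
(b) From the axis intercepts and sections: it crosses the y-axis at the gridline y = 0; one x-axis crossing is at x = 0.
(c) Putting this together gives p.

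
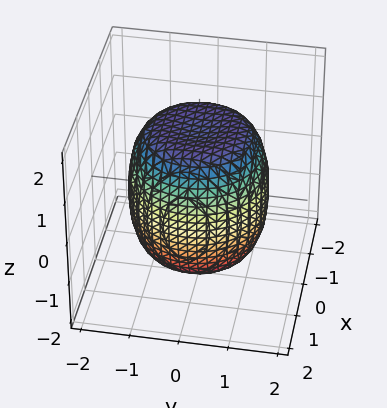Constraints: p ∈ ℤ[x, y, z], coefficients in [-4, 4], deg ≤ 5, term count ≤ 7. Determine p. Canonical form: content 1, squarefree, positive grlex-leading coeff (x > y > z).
1. The degree is 4 — no degree-3 surface has this shape.
2. Symmetries: rotational symmetry about the z-axis ⇒ p depends on x, y only through x² + y².
3. Checking where it meets the axes: a circular section at z = 0 has radius between 1 and 2.
4. Fitting integer coefficients to these (and the overall shape) gives p.

x^4 + 2*x^2*y^2 + y^4 - x^2 - y^2 + z^2 - 2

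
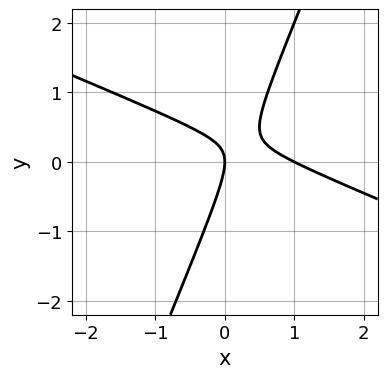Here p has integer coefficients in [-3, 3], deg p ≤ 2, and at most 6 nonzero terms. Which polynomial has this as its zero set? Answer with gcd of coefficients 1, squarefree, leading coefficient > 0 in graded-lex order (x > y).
x^2 + 2*x*y - y^2 - x

1. The degree is 2 — a generic line meets the curve in up to 2 points.
2. Observable constraints: among the integer gridlines, it crosses the x-axis at x ∈ {0, 1}; one y-axis crossing is at y = 0.
3. Putting this together gives p.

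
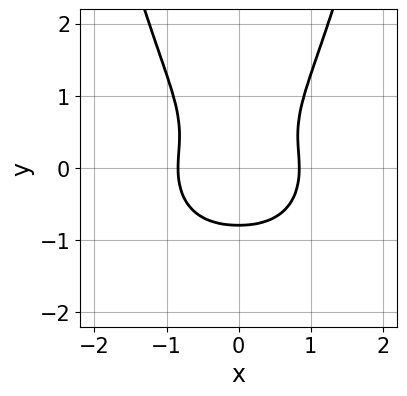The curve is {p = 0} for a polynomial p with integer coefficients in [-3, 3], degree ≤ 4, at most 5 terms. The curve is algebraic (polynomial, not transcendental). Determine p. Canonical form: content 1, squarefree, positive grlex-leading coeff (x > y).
deg p = 4.
Symmetries: the x ↦ −x reflection is a symmetry, so x appears only in even powers.
Fitting integer coefficients to these (and the overall shape) gives p.

2*x^4 + 2*x^2*y^2 - 2*y^3 - 1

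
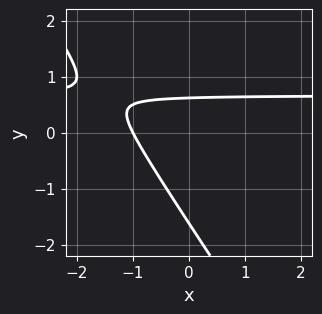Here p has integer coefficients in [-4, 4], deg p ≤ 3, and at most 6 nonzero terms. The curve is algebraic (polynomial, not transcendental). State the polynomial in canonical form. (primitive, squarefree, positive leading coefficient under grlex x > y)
3*x*y + 2*y^2 - 2*x + 2*y - 2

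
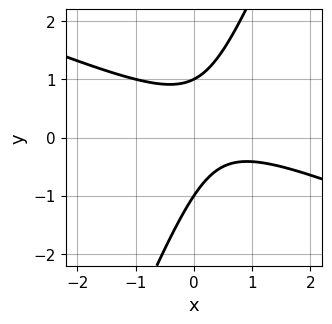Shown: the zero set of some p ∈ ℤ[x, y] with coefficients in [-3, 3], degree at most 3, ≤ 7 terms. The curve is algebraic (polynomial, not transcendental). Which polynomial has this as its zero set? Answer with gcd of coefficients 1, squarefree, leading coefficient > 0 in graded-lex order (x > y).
x^2 + 2*x*y - y^2 - x + 1

1. The degree is 2 — a generic line meets the curve in up to 2 points.
2. Observable constraints: the y-axis gridline crossings are at y ∈ {-1, 1}; no x-intercept at any integer in the box.
3. These observations pin down the coefficients.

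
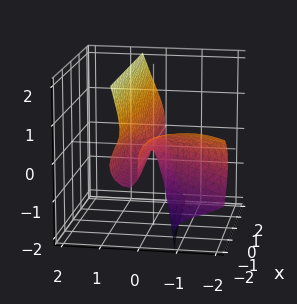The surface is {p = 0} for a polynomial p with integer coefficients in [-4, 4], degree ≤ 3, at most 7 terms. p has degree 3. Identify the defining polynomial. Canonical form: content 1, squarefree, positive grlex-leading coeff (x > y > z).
First, the degree is 3 — no degree-2 surface has this shape.
Then, from the visible intercepts: it meets the z-axis at z = 0 (among the integer gridlines); every point of the x-axis in the box is on the surface.
Finally, these observations pin down the coefficients.

x*y^2 - y^3 - 3*y*z^2 + z^3 - x*y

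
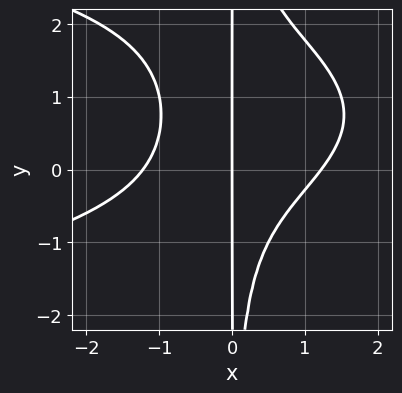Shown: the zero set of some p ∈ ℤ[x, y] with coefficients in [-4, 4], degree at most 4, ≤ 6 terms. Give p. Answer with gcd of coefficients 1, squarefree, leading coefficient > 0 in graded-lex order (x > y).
Degree: no degree-3 curve has this shape, so deg p = 4.
Observable constraints: the visible y-axis segment lies entirely on the curve; it crosses the x-axis at the gridline x = 0.
Together with the visible shape, these determine p as stated.

2*x^2*y^2 + 2*x^3 - 3*x^2*y - 3*x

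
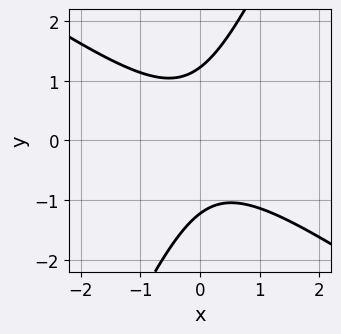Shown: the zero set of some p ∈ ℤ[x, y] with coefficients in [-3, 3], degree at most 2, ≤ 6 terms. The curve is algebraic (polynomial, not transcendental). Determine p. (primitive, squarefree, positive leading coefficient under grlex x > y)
1. The degree is 2 — a generic line meets the curve in up to 2 points.
2. From the axis intercepts and sections: it misses every integer gridline on the x-axis.
3. Assembling these constraints gives the stated polynomial.

3*x^2 + 3*x*y - 2*y^2 + 3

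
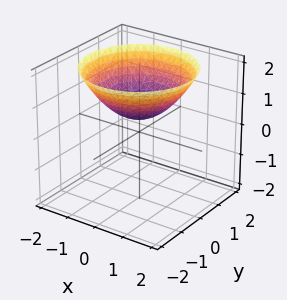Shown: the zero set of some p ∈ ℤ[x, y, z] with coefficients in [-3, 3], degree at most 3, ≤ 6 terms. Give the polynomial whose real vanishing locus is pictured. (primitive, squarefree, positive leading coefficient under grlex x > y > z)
x^2 + y^2 - 2*z + 1

1. deg p = 2.
2. By symmetry, the z-axis is an axis of rotation, so x and y enter only as x² + y².
3. Reading off the gridlines: a circular section at z = 1 has radius exactly 1; the surface avoids every integer y-axis point in the box.
4. These observations pin down the coefficients.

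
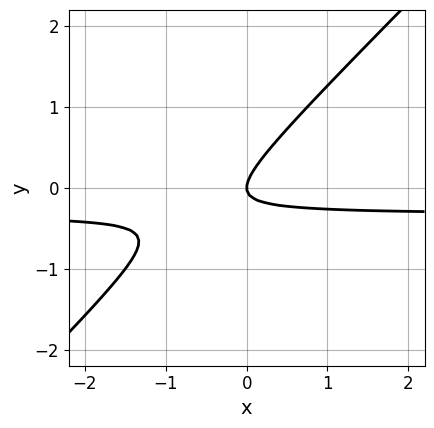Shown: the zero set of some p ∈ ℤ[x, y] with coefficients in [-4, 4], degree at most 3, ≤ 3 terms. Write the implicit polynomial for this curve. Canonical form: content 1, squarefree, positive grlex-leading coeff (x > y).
3*x*y - 3*y^2 + x

1. Degree: no degree-1 curve has this shape, so deg p = 2.
2. Checking where it meets the axes: one y-axis crossing is at y = 0; it meets the x-axis at x = 0 (among the integer gridlines).
3. Together with the visible shape, these determine p as stated.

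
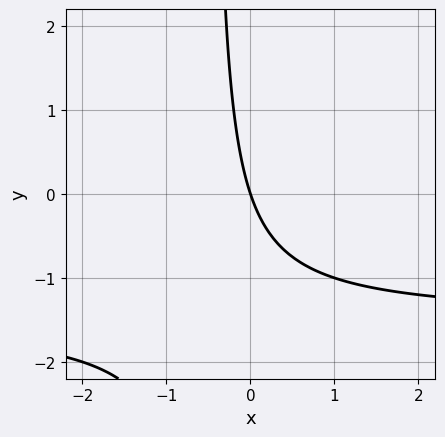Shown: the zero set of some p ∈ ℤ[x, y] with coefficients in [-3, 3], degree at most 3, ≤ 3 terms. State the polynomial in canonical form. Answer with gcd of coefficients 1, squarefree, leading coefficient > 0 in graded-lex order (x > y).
2*x*y + 3*x + y

The degree is 2 — the shape is more complex than any degree-1 curve.
From the visible intercepts: one x-axis crossing is at x = 0; one y-axis crossing is at y = 0.
The integer polynomial consistent with all of this is the stated p.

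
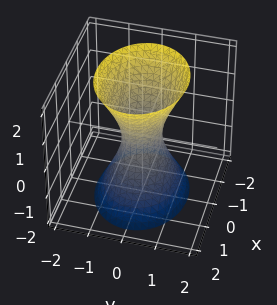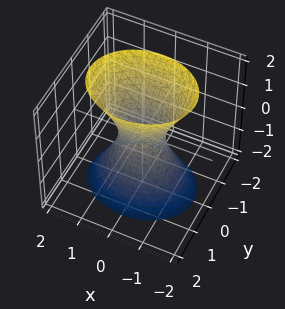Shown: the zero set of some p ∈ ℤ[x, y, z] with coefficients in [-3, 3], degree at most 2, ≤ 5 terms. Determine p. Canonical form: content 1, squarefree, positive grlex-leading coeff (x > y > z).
2*x^2 + 3*y^2 - z^2 - 1

The degree is 2 — an hourglass — one-sheet hyperboloid; a quadric.
Symmetries: mirror symmetry x ↦ −x ⇒ only even powers of x; it's symmetric under z → −z, forcing even powers of z; mirror symmetry y ↦ −y ⇒ only even powers of y.
From the axis intercepts and sections: no z-intercept at any integer in the box.
The integer polynomial consistent with all of this is the stated p.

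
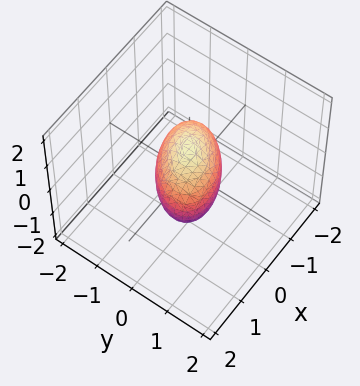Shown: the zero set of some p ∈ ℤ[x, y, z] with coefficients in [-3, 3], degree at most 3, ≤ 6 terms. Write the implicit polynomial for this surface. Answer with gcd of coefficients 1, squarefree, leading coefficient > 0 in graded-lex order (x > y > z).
1. The degree is 2 — the shape is more complex than any degree-1 surface.
2. Against the integer gridlines: the x-axis gridline crossings are at x ∈ {-1, 1}; among the integer gridlines, it crosses the z-axis at z ∈ {-1, 1}.
3. Solving for integer coefficients yields p as stated.

2*x^2 - 2*x*y + 3*y^2 + 2*z^2 - 2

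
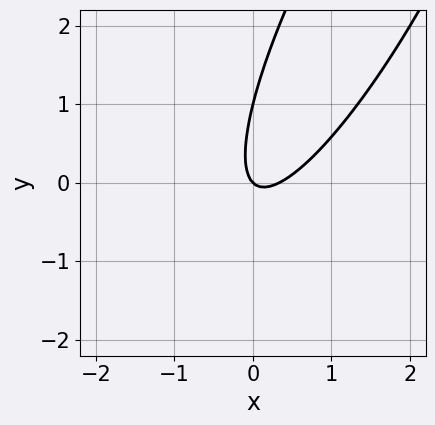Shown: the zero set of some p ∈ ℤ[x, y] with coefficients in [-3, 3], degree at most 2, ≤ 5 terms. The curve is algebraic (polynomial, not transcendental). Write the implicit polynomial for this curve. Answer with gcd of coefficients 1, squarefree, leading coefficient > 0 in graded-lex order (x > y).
Degree: a generic line meets the curve in up to 2 points, so deg p = 2.
Reading off the gridlines: it crosses the x-axis at the gridline x = 0; the y-axis gridline crossings are at y ∈ {0, 1}.
Solving for integer coefficients yields p as stated.

3*x^2 - 3*x*y + y^2 - x - y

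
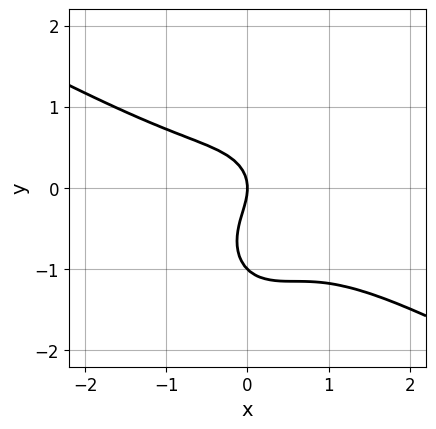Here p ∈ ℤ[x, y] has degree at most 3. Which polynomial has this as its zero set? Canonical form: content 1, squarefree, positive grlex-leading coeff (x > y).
2*x^3 + 3*x^2*y + 2*y^3 + 2*y^2 + 2*x

1. deg p = 3.
2. Reading off the gridlines: it crosses the x-axis at the gridline x = 0; among the integer gridlines, it crosses the y-axis at y ∈ {-1, 0}.
3. Putting this together gives p.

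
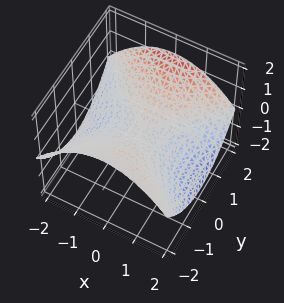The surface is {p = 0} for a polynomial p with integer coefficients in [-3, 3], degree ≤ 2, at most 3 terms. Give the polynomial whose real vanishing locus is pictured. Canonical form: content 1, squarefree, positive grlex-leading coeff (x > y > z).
First, the degree is 2 — a hyperbolic paraboloid; a quadric.
Next, symmetries: the x ↦ −x reflection is a symmetry, so x appears only in even powers; it's symmetric under y → −y, forcing even powers of y.
Then, observable constraints: it crosses the z-axis at the gridline z = 0; it meets the x-axis at x = 0 (among the integer gridlines).
Finally, solving for integer coefficients yields p as stated.

x^2 - y^2 + 3*z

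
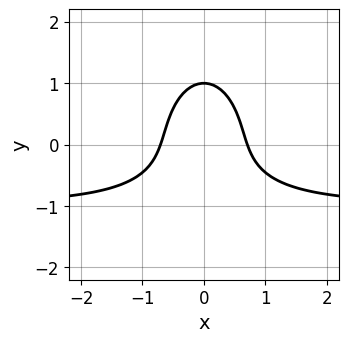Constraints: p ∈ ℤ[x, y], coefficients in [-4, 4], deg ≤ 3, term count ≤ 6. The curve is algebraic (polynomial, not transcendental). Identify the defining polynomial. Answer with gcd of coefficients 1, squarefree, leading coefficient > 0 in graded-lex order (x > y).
2*x^2*y + y^3 + 2*x^2 - 1

First, the degree is 3 — the shape is more complex than any degree-2 curve.
Next, symmetries: the x ↦ −x reflection is a symmetry, so x appears only in even powers.
Then, from the visible intercepts: it meets the y-axis at y = 1 (among the integer gridlines).
Finally, together with the visible shape, these determine p as stated.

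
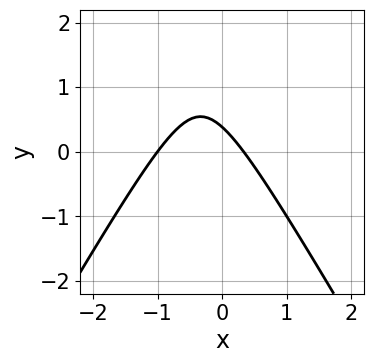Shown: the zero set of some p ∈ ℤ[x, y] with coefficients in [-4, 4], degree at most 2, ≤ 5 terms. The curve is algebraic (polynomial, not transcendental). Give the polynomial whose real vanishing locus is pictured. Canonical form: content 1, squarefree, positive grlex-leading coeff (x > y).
1. deg p = 2. No degree-1 curve has this shape.
2. From the axis intercepts and sections: one x-axis crossing is at x = -1.
3. Matching integer coefficients to the picture gives p.

3*x^2 - y^2 + 2*x + 3*y - 1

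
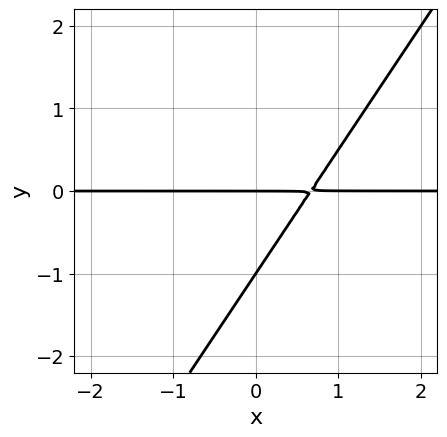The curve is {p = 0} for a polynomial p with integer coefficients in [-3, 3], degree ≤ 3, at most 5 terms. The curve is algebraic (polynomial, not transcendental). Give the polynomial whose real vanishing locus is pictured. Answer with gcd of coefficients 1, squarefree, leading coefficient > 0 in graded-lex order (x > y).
3*x*y - 2*y^2 - 2*y

1. deg p = 2. No degree-1 curve has this shape.
2. From the axis intercepts and sections: the visible x-axis segment lies entirely on the curve; among the integer gridlines, it crosses the y-axis at y ∈ {-1, 0}.
3. Matching integer coefficients to the picture gives p.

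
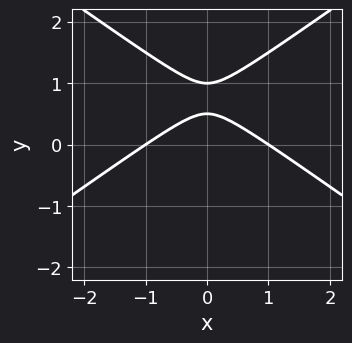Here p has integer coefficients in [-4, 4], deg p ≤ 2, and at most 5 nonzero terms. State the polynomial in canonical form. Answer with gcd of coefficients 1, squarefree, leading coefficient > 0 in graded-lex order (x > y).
1. Degree: the shape is more complex than any degree-1 curve, so deg p = 2.
2. Symmetries: mirror symmetry x ↦ −x ⇒ only even powers of x.
3. Checking where it meets the axes: one y-axis crossing is at y = 1; the x-axis gridline crossings are at x ∈ {-1, 1}.
4. Assembling these constraints gives the stated polynomial.

x^2 - 2*y^2 + 3*y - 1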